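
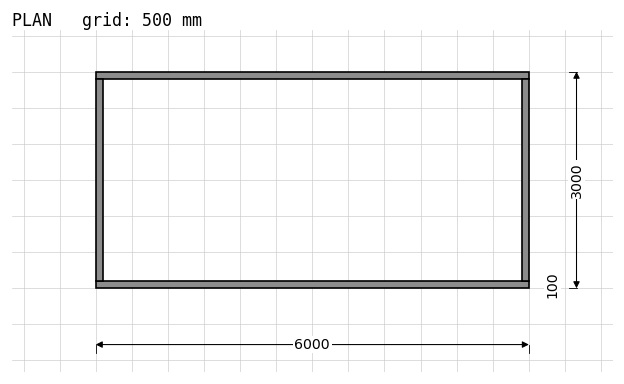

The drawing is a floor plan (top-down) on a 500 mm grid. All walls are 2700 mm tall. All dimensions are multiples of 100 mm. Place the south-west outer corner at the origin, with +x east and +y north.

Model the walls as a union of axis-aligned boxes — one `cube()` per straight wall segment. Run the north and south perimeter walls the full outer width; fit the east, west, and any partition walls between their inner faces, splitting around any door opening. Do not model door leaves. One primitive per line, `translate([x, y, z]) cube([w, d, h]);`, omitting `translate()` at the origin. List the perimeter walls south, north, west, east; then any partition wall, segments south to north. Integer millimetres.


cube([6000, 100, 2700]);
translate([0, 2900, 0]) cube([6000, 100, 2700]);
translate([0, 100, 0]) cube([100, 2800, 2700]);
translate([5900, 100, 0]) cube([100, 2800, 2700]);


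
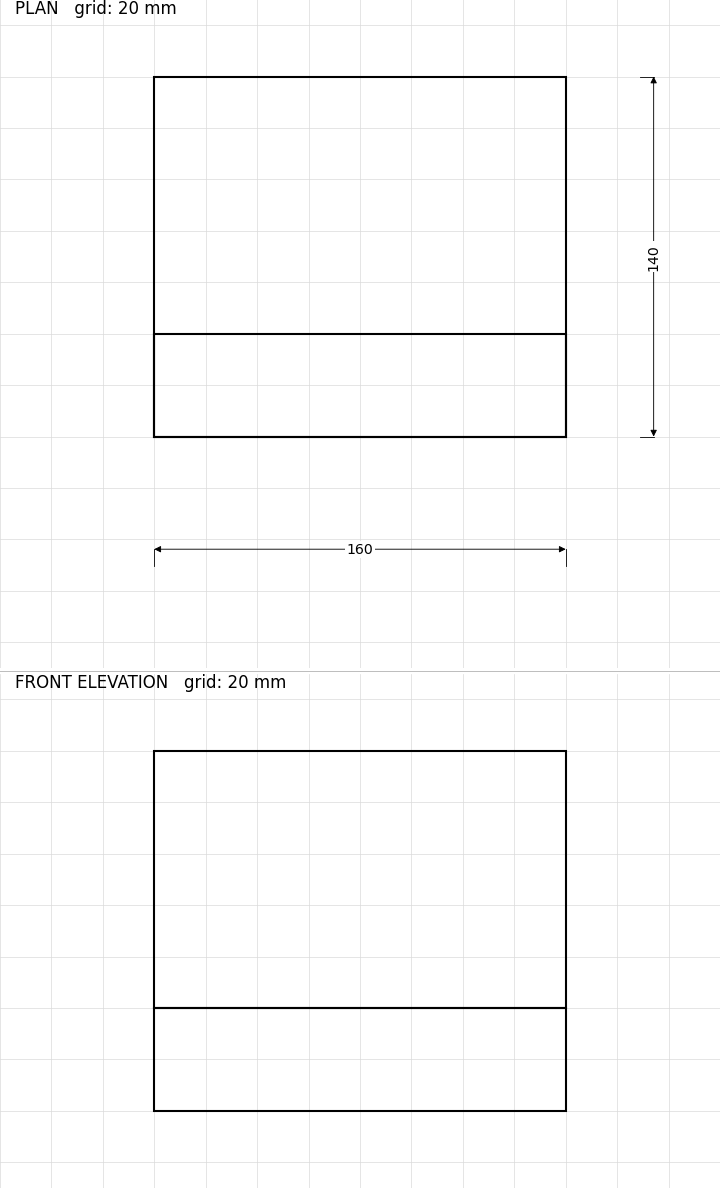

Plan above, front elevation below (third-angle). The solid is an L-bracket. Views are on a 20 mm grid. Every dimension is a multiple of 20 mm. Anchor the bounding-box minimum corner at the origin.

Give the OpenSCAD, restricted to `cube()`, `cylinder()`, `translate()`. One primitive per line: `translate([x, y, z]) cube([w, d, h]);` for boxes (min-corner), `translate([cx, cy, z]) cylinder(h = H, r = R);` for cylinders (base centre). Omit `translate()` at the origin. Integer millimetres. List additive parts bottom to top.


cube([160, 140, 40]);
translate([0, 0, 40]) cube([160, 40, 100]);


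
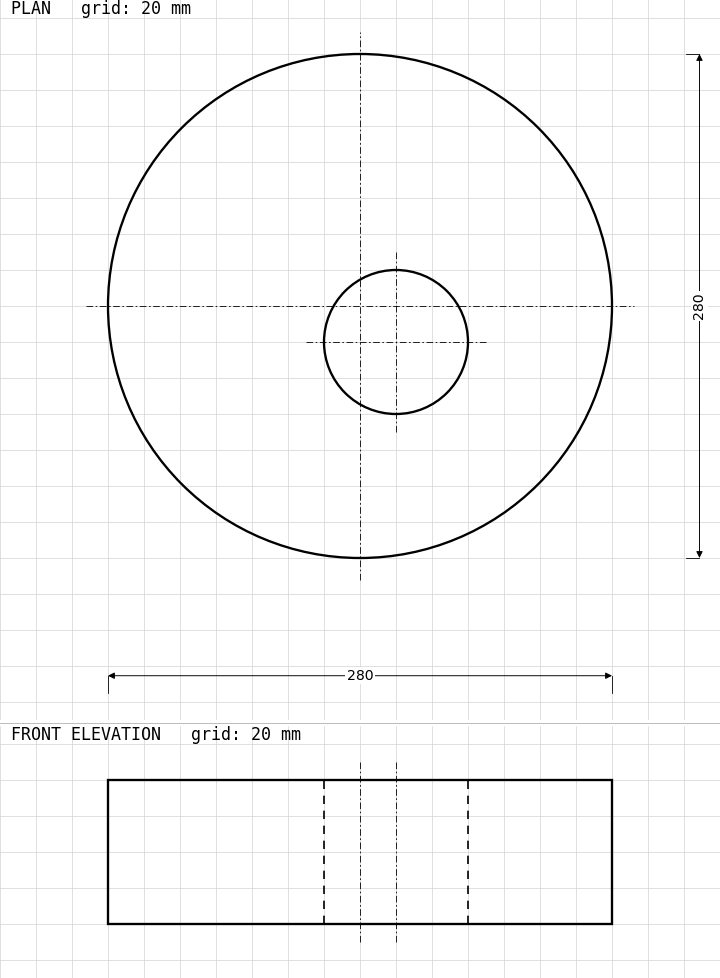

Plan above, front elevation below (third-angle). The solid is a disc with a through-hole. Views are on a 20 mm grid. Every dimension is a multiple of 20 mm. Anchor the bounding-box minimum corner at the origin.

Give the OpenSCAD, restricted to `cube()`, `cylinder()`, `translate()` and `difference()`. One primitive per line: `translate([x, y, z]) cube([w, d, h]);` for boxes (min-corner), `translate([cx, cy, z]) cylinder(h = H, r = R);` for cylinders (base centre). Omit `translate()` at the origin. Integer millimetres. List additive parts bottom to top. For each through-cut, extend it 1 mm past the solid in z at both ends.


difference() {
  translate([140, 140, 0]) cylinder(h = 80, r = 140);
  translate([160, 120, -1]) cylinder(h = 82, r = 40);
}


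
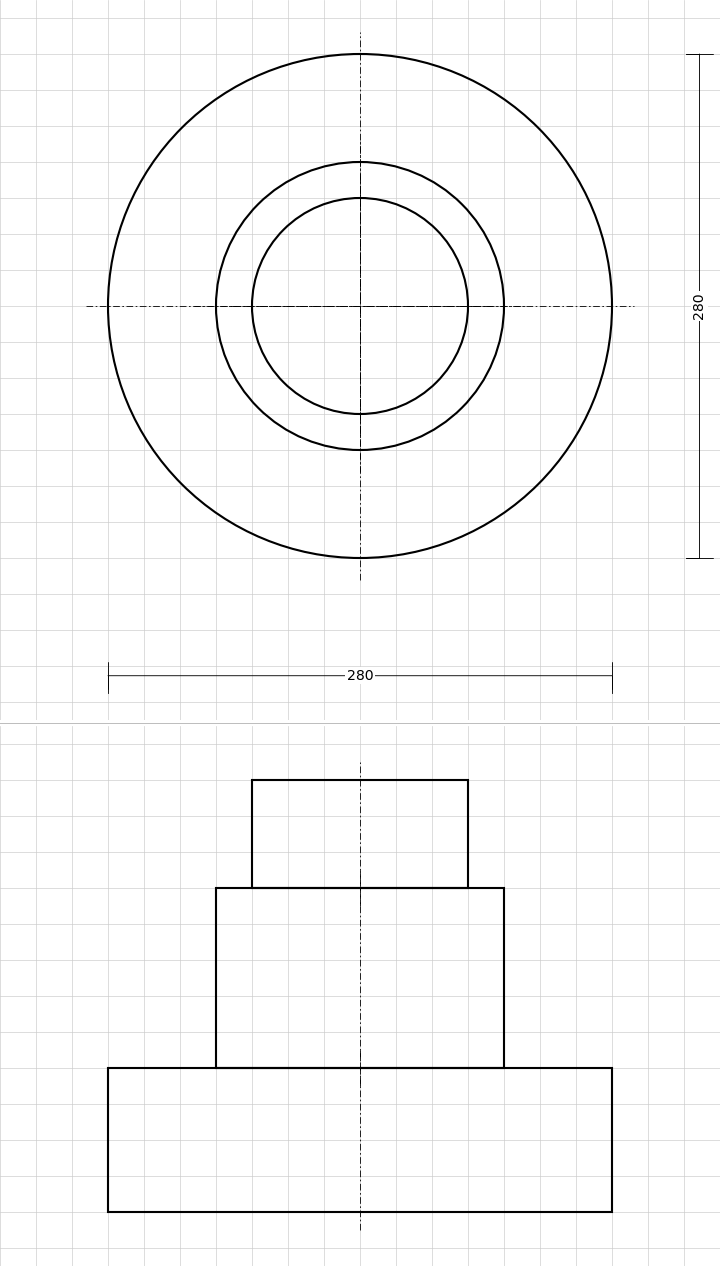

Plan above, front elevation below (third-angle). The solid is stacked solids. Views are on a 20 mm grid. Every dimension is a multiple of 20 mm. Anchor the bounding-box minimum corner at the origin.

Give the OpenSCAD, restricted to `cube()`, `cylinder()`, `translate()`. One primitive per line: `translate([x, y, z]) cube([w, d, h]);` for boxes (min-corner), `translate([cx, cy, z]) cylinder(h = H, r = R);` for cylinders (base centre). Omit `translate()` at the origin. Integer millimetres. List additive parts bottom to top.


translate([140, 140, 0]) cylinder(h = 80, r = 140);
translate([140, 140, 80]) cylinder(h = 100, r = 80);
translate([140, 140, 180]) cylinder(h = 60, r = 60);


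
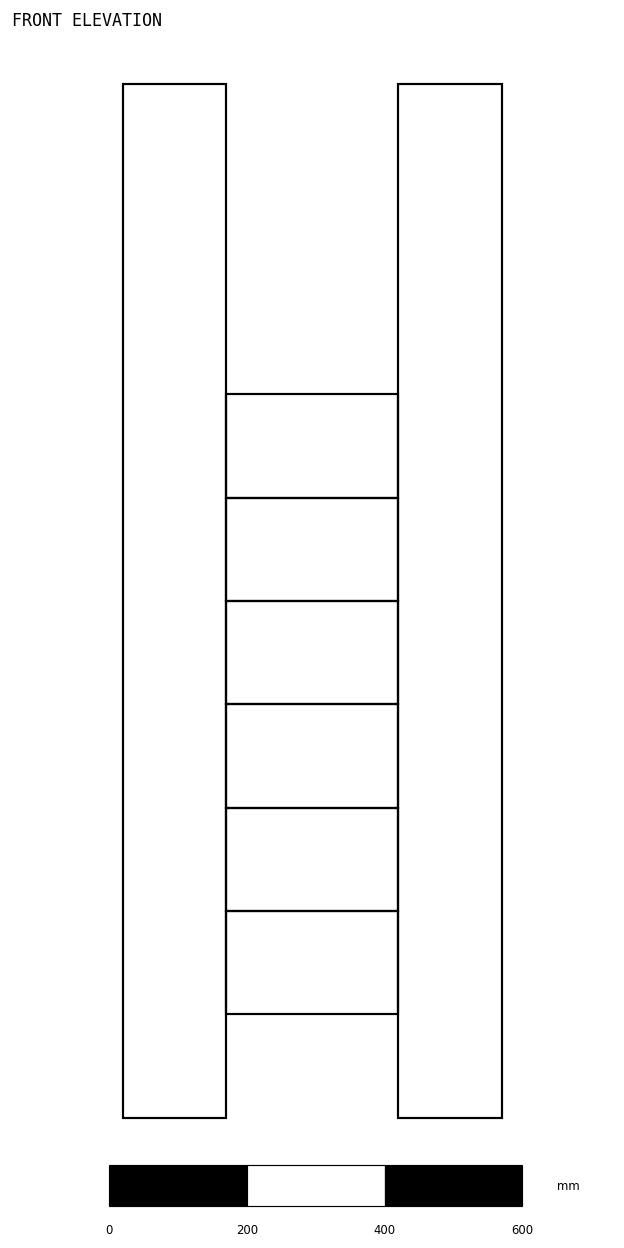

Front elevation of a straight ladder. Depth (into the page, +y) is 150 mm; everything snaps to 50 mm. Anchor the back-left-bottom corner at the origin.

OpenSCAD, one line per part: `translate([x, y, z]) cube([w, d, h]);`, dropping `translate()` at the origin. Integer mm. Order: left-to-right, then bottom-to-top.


cube([150, 150, 1500]);
translate([150, 0, 150]) cube([250, 150, 150]);
translate([150, 0, 300]) cube([250, 150, 150]);
translate([150, 0, 450]) cube([250, 150, 150]);
translate([150, 0, 600]) cube([250, 150, 150]);
translate([150, 0, 750]) cube([250, 150, 150]);
translate([150, 0, 900]) cube([250, 150, 150]);
translate([400, 0, 0]) cube([150, 150, 1500]);


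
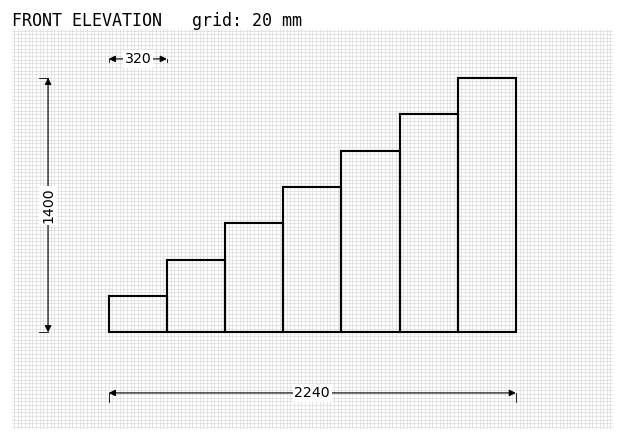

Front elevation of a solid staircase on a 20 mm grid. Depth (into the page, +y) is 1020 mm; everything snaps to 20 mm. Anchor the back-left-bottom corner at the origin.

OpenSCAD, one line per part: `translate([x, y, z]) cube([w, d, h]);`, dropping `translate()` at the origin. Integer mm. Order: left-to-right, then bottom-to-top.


cube([320, 1020, 200]);
translate([320, 0, 0]) cube([320, 1020, 400]);
translate([640, 0, 0]) cube([320, 1020, 600]);
translate([960, 0, 0]) cube([320, 1020, 800]);
translate([1280, 0, 0]) cube([320, 1020, 1000]);
translate([1600, 0, 0]) cube([320, 1020, 1200]);
translate([1920, 0, 0]) cube([320, 1020, 1400]);


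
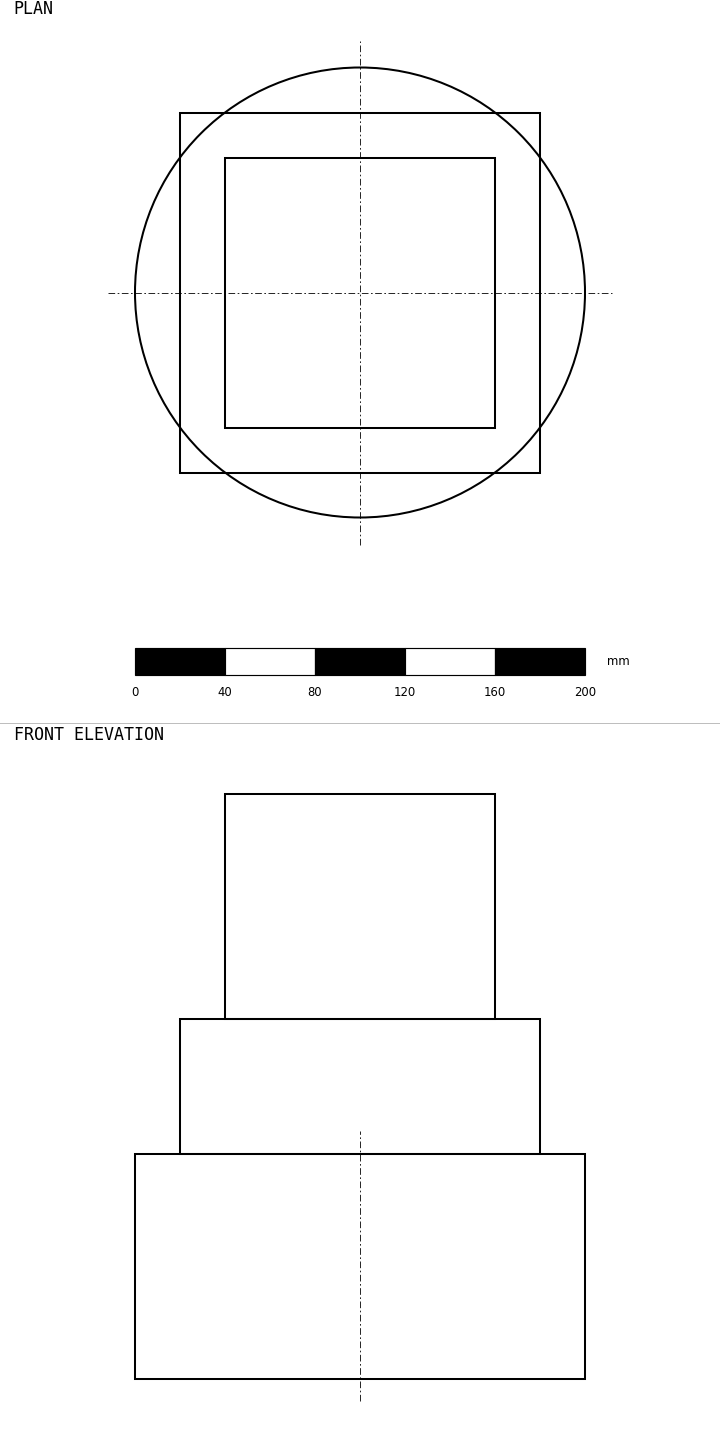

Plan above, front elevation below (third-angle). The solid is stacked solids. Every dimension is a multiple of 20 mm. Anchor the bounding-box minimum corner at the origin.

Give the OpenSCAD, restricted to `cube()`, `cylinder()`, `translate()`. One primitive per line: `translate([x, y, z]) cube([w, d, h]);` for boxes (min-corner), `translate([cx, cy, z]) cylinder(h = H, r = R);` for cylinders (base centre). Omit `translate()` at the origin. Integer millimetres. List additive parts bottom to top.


translate([100, 100, 0]) cylinder(h = 100, r = 100);
translate([20, 20, 100]) cube([160, 160, 60]);
translate([40, 40, 160]) cube([120, 120, 100]);


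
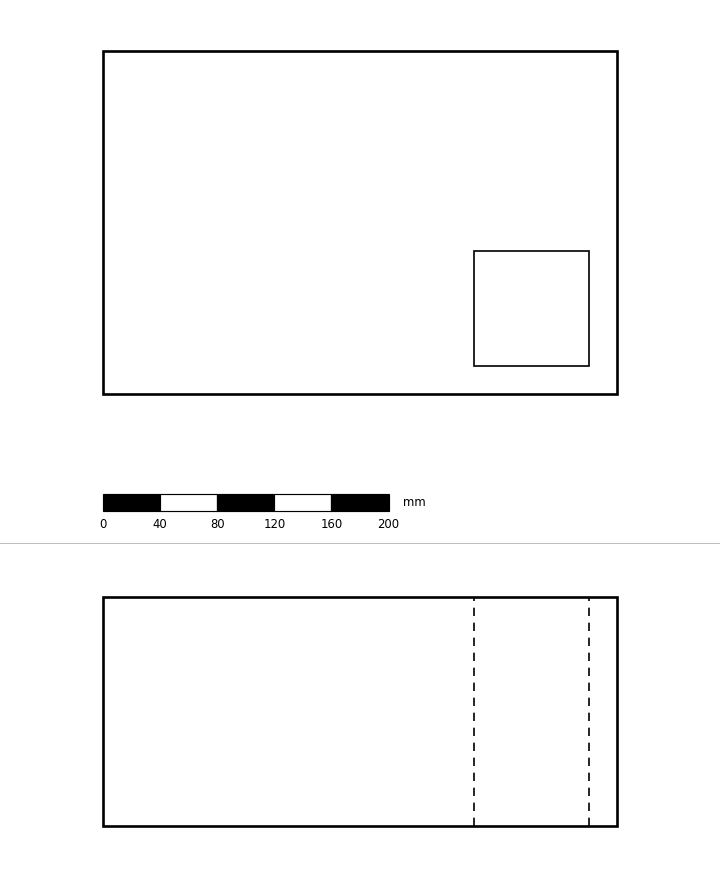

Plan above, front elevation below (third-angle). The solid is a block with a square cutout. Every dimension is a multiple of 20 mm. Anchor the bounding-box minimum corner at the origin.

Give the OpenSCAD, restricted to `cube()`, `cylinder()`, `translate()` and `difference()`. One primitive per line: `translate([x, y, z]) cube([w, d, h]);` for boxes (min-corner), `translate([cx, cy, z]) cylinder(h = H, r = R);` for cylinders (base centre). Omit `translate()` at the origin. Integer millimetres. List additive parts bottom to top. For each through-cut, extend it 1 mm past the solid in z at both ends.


difference() {
  cube([360, 240, 160]);
  translate([260, 20, -1]) cube([80, 80, 162]);
}


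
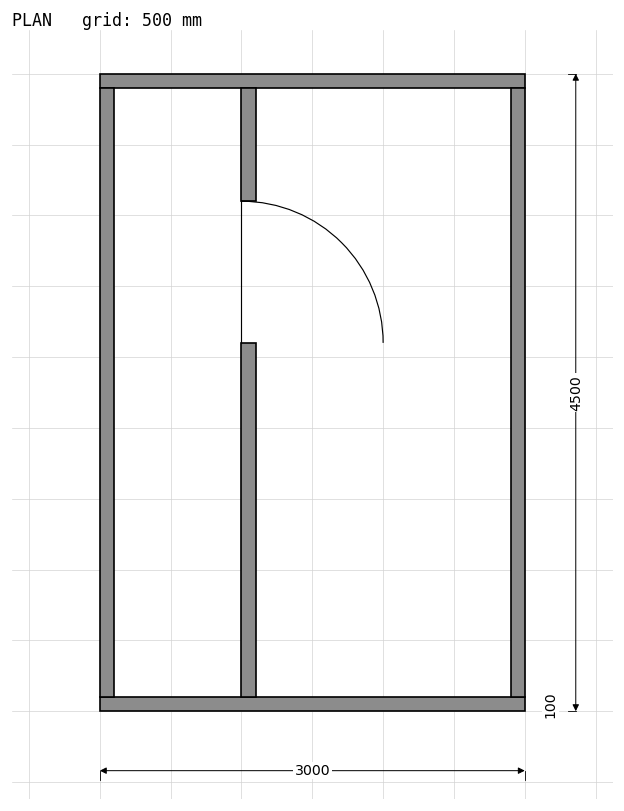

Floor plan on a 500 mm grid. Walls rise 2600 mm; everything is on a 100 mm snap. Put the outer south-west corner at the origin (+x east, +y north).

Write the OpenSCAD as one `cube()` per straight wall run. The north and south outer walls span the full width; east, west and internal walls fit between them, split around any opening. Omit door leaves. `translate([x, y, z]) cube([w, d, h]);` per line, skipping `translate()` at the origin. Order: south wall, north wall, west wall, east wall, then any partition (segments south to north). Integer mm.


cube([3000, 100, 2600]);
translate([0, 4400, 0]) cube([3000, 100, 2600]);
translate([0, 100, 0]) cube([100, 4300, 2600]);
translate([2900, 100, 0]) cube([100, 4300, 2600]);
translate([1000, 100, 0]) cube([100, 2500, 2600]);
translate([1000, 3600, 0]) cube([100, 800, 2600]);


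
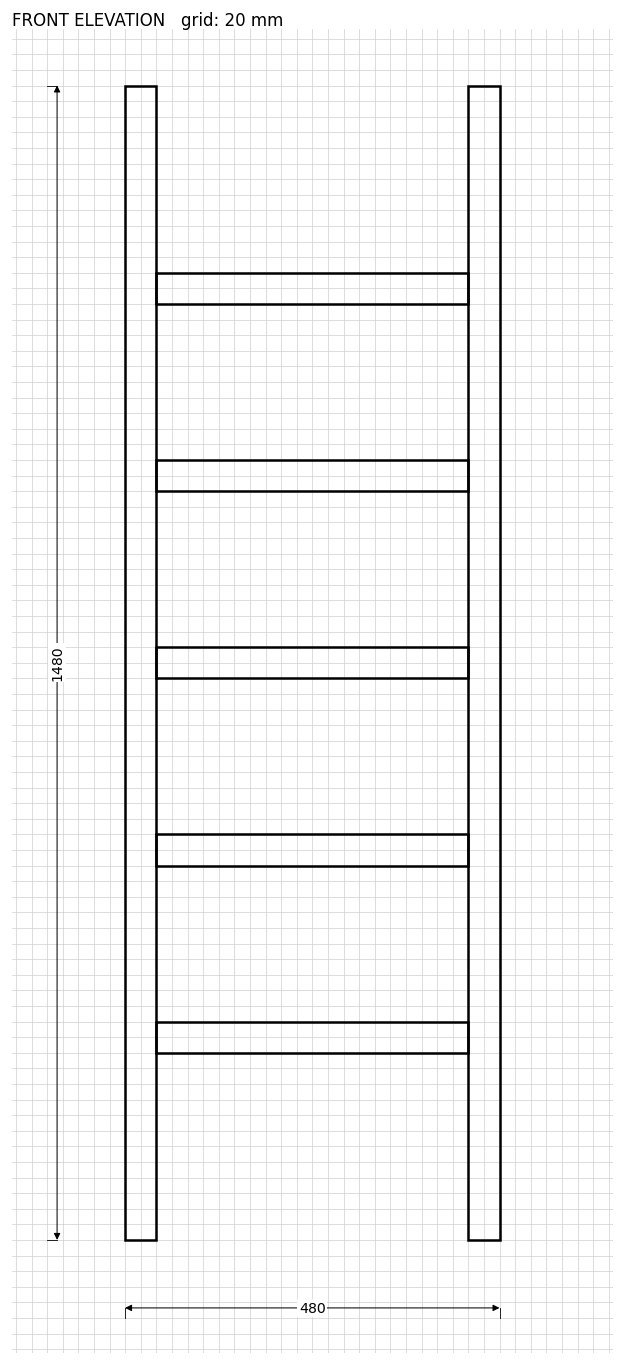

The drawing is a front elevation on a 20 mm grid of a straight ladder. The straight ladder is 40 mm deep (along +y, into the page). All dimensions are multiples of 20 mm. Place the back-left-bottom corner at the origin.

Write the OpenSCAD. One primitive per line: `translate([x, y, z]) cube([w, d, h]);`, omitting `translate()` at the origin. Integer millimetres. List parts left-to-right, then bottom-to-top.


cube([40, 40, 1480]);
translate([40, 0, 240]) cube([400, 40, 40]);
translate([40, 0, 480]) cube([400, 40, 40]);
translate([40, 0, 720]) cube([400, 40, 40]);
translate([40, 0, 960]) cube([400, 40, 40]);
translate([40, 0, 1200]) cube([400, 40, 40]);
translate([440, 0, 0]) cube([40, 40, 1480]);


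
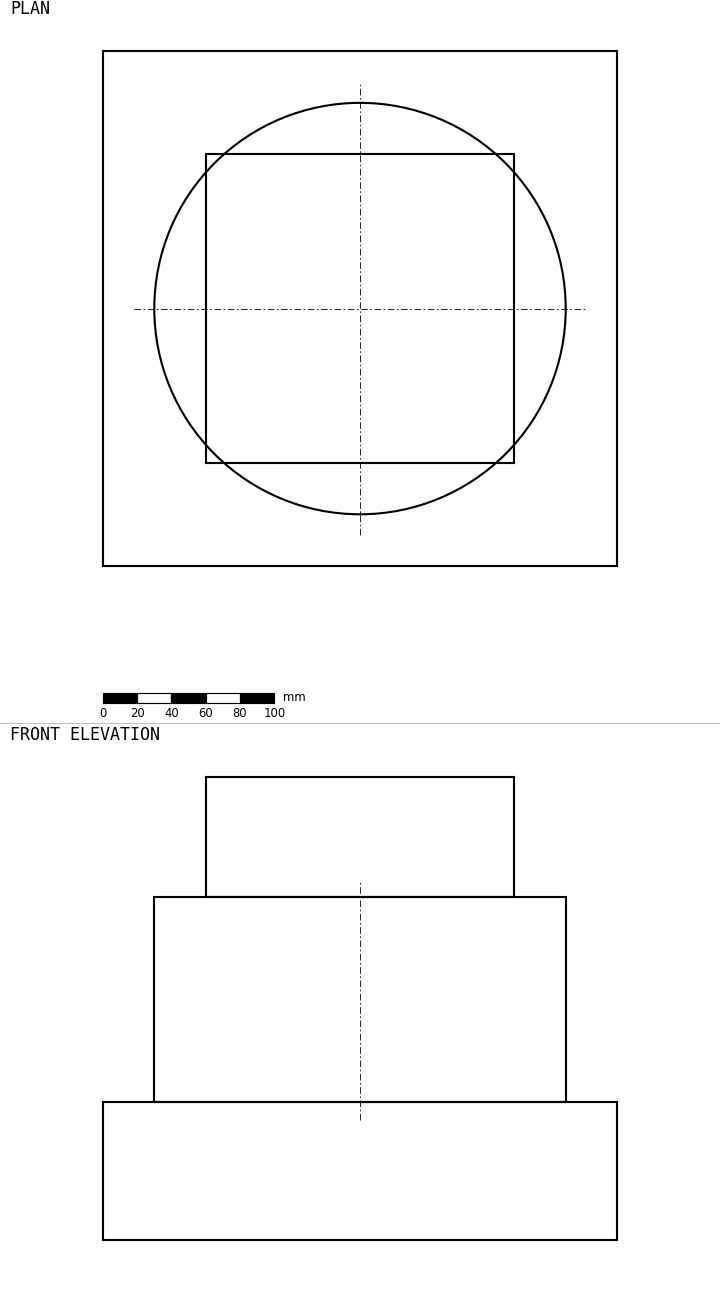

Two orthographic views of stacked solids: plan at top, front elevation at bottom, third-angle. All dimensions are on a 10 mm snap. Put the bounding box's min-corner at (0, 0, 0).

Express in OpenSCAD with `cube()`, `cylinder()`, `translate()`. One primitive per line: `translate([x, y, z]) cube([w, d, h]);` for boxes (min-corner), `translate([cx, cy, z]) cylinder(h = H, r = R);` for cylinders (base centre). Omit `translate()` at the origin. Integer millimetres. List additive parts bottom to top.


cube([300, 300, 80]);
translate([150, 150, 80]) cylinder(h = 120, r = 120);
translate([60, 60, 200]) cube([180, 180, 70]);


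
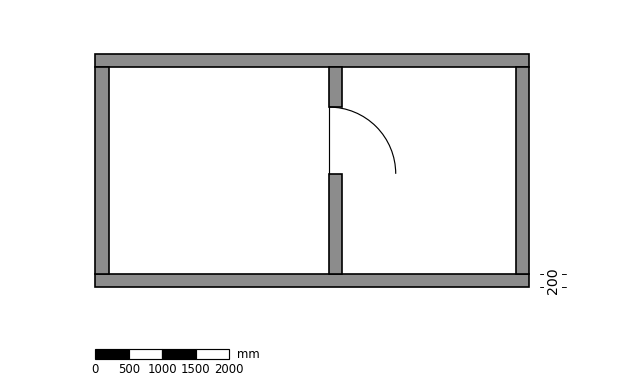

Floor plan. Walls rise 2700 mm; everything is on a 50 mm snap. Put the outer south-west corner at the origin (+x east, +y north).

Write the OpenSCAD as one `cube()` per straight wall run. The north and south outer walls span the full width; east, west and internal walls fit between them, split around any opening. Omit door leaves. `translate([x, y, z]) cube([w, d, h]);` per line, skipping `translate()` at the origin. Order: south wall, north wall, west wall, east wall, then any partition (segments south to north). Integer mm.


cube([6500, 200, 2700]);
translate([0, 3300, 0]) cube([6500, 200, 2700]);
translate([0, 200, 0]) cube([200, 3100, 2700]);
translate([6300, 200, 0]) cube([200, 3100, 2700]);
translate([3500, 200, 0]) cube([200, 1500, 2700]);
translate([3500, 2700, 0]) cube([200, 600, 2700]);


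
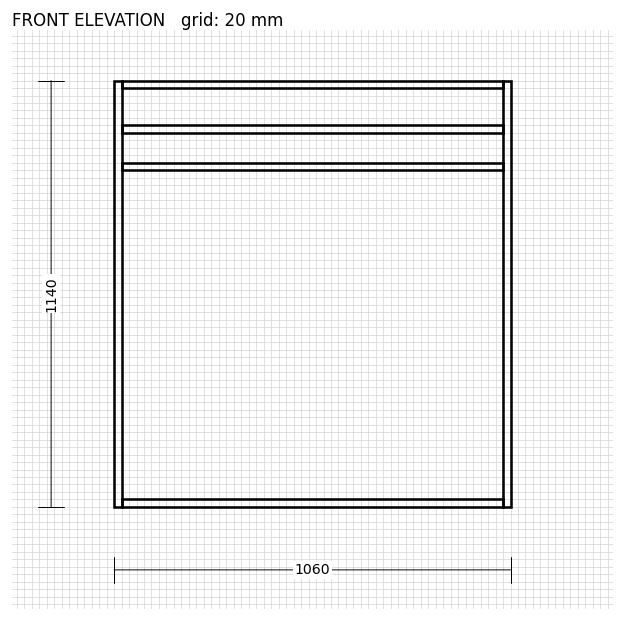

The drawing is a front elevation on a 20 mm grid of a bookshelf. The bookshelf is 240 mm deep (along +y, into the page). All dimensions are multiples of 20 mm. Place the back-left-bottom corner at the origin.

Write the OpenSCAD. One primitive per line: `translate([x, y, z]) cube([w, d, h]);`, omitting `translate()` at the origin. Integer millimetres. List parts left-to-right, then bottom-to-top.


cube([20, 240, 1140]);
translate([20, 0, 0]) cube([1020, 240, 20]);
translate([20, 0, 900]) cube([1020, 240, 20]);
translate([20, 0, 1000]) cube([1020, 240, 20]);
translate([20, 0, 1120]) cube([1020, 240, 20]);
translate([1040, 0, 0]) cube([20, 240, 1140]);


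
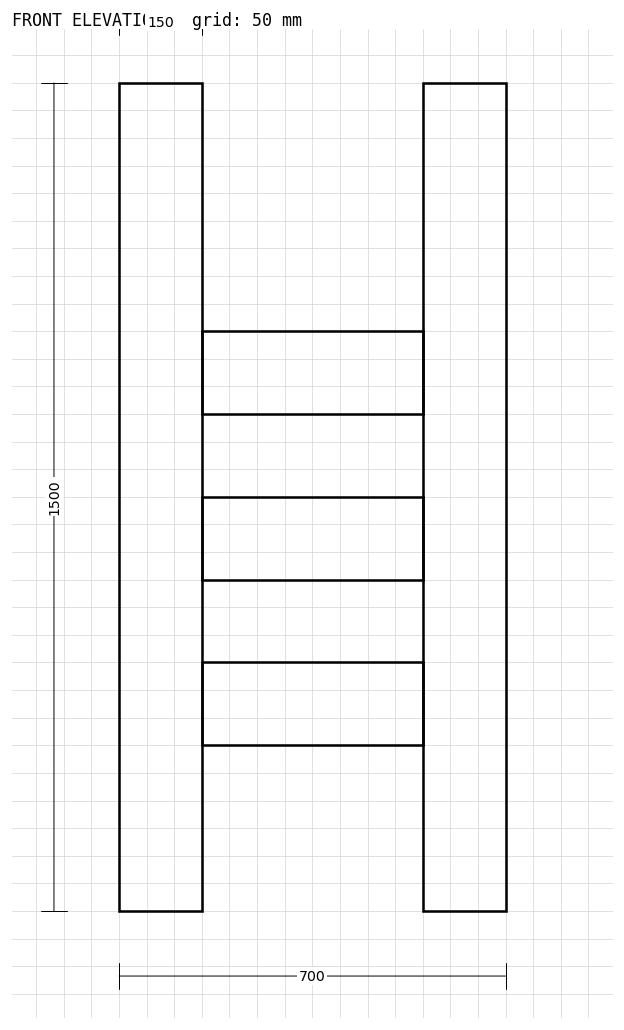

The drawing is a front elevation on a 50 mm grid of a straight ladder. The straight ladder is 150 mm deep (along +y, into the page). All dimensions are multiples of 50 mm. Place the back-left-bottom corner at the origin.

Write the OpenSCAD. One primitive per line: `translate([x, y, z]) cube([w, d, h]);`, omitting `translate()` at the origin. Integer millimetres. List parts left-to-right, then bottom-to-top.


cube([150, 150, 1500]);
translate([150, 0, 300]) cube([400, 150, 150]);
translate([150, 0, 600]) cube([400, 150, 150]);
translate([150, 0, 900]) cube([400, 150, 150]);
translate([550, 0, 0]) cube([150, 150, 1500]);


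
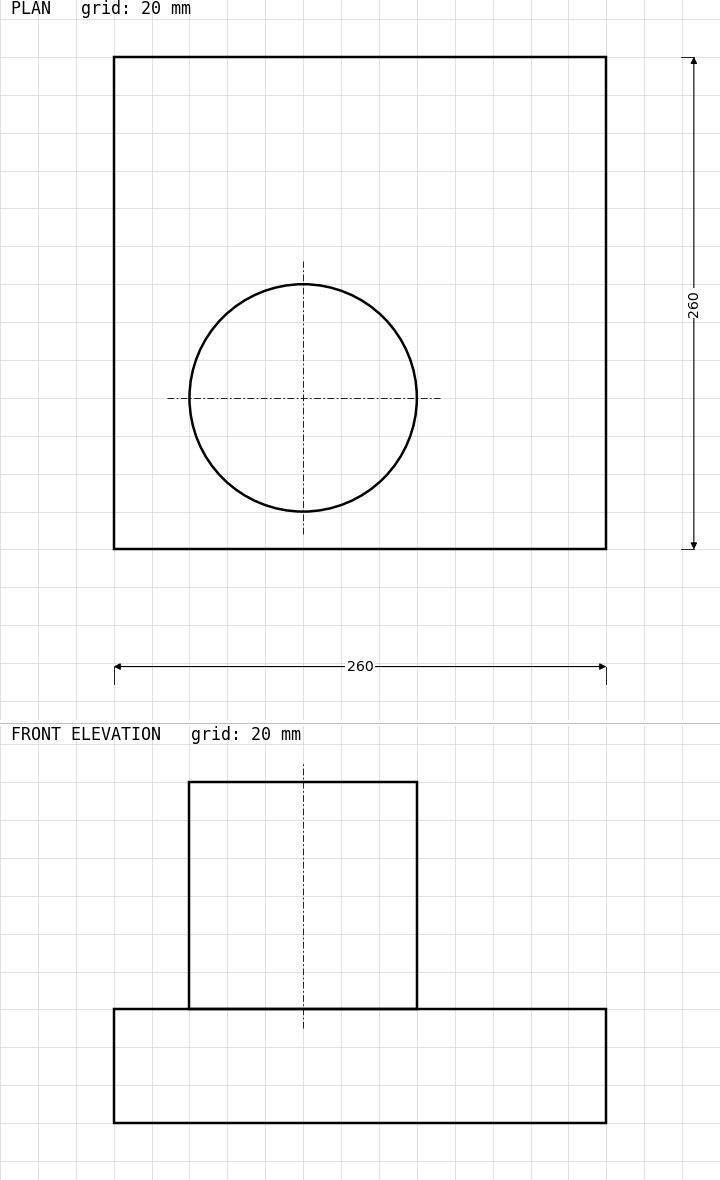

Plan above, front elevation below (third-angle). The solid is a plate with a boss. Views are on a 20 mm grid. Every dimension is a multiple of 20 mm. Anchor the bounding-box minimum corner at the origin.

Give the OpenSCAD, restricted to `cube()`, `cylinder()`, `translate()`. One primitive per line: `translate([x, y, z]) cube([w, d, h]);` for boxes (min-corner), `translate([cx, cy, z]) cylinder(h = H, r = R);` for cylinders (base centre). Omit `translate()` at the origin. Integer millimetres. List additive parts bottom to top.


cube([260, 260, 60]);
translate([100, 80, 60]) cylinder(h = 120, r = 60);


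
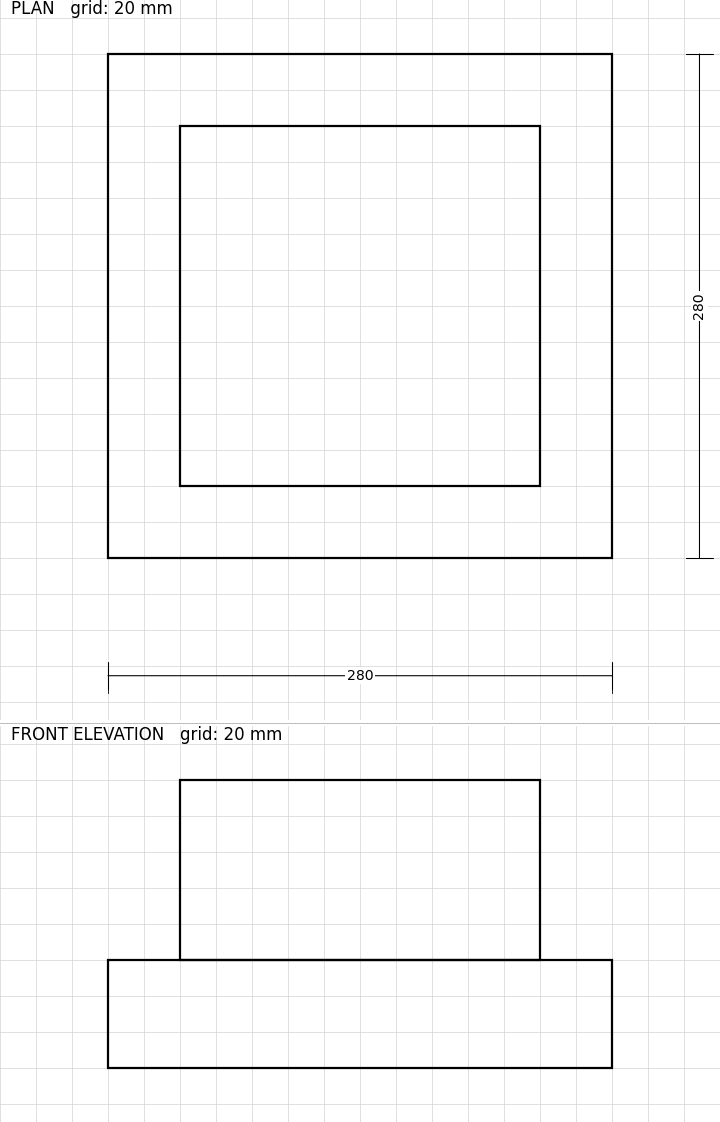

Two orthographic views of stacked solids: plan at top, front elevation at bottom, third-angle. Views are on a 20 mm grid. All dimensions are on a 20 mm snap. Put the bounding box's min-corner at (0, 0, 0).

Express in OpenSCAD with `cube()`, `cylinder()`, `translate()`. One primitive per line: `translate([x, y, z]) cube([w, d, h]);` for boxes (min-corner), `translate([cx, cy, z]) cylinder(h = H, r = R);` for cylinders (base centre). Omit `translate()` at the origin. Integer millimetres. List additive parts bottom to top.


cube([280, 280, 60]);
translate([40, 40, 60]) cube([200, 200, 100]);


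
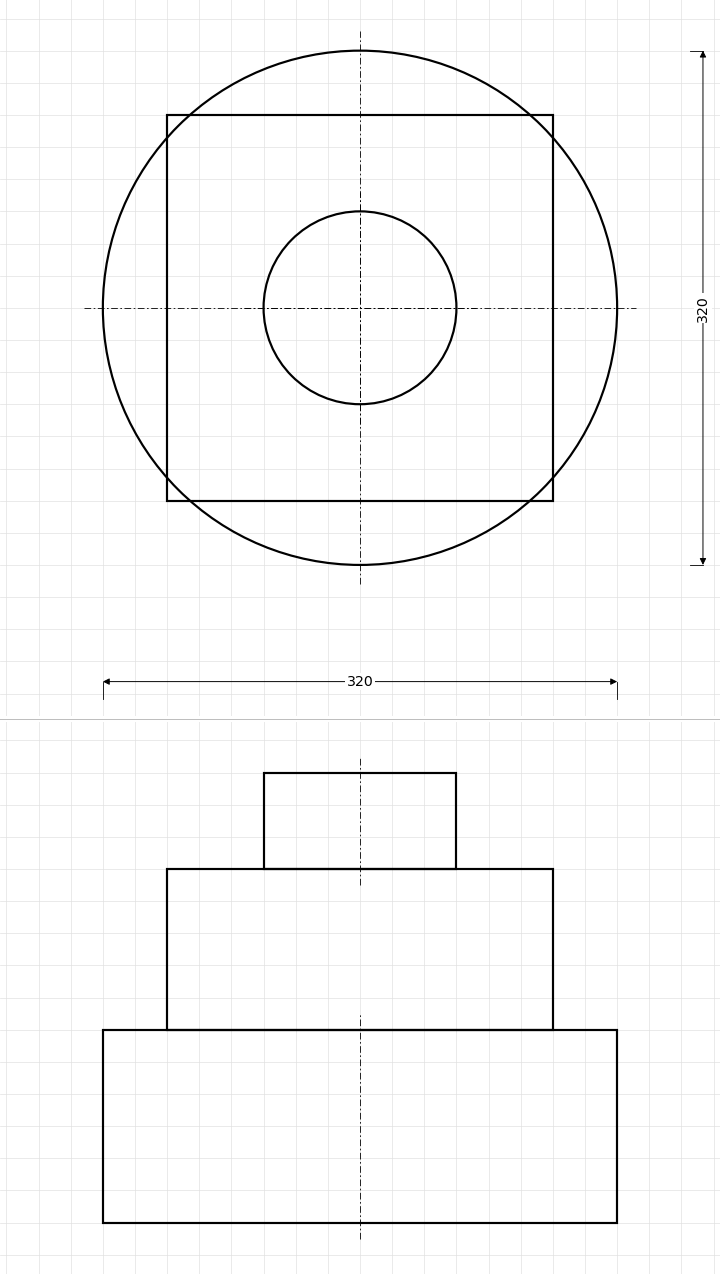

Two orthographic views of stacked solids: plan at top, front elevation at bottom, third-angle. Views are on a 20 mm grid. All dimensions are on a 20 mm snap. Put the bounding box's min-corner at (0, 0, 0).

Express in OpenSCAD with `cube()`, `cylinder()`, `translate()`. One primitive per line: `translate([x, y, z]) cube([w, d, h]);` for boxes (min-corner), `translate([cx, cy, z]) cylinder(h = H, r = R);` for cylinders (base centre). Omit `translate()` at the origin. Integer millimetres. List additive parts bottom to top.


translate([160, 160, 0]) cylinder(h = 120, r = 160);
translate([40, 40, 120]) cube([240, 240, 100]);
translate([160, 160, 220]) cylinder(h = 60, r = 60);


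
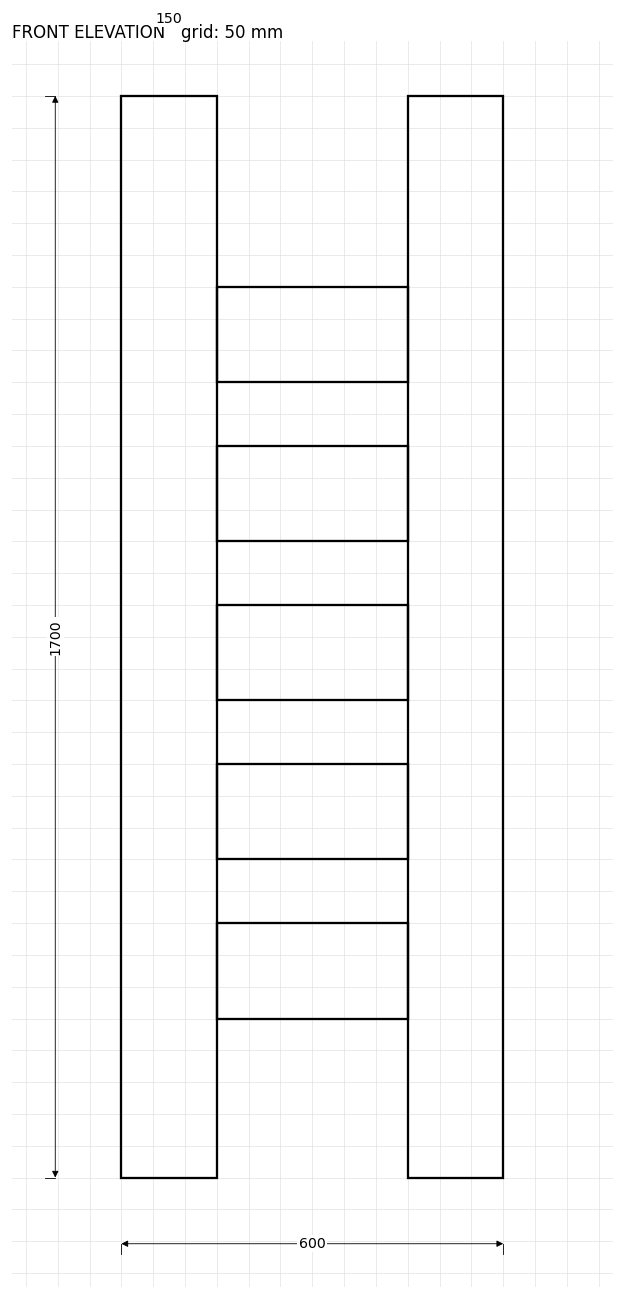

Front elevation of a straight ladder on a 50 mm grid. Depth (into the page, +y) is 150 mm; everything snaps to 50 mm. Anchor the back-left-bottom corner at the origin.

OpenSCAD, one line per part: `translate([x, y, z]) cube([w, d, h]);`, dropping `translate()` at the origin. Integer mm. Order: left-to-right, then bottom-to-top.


cube([150, 150, 1700]);
translate([150, 0, 250]) cube([300, 150, 150]);
translate([150, 0, 500]) cube([300, 150, 150]);
translate([150, 0, 750]) cube([300, 150, 150]);
translate([150, 0, 1000]) cube([300, 150, 150]);
translate([150, 0, 1250]) cube([300, 150, 150]);
translate([450, 0, 0]) cube([150, 150, 1700]);


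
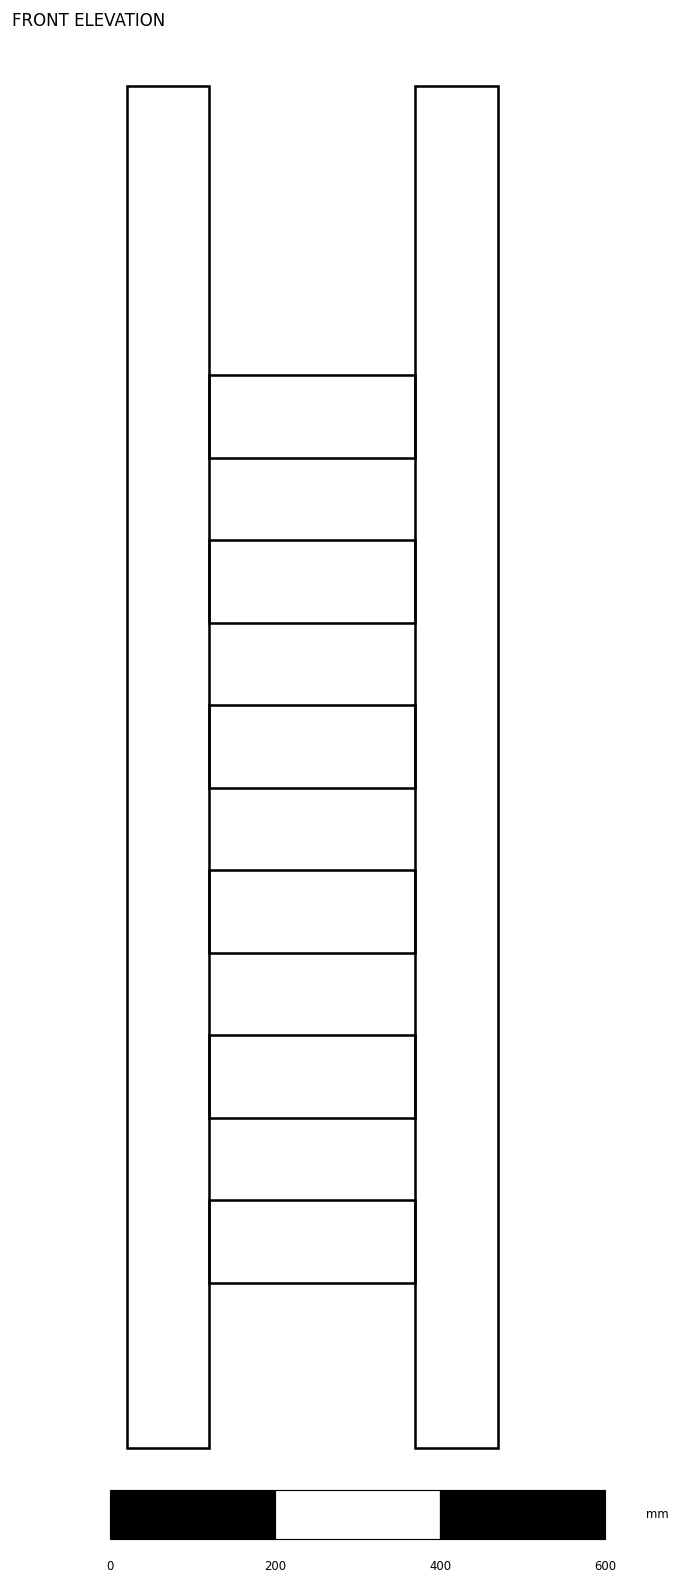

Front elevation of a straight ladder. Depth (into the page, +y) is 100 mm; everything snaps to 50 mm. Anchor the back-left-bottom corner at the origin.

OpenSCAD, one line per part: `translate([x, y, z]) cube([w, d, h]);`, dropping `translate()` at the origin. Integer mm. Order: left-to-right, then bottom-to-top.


cube([100, 100, 1650]);
translate([100, 0, 200]) cube([250, 100, 100]);
translate([100, 0, 400]) cube([250, 100, 100]);
translate([100, 0, 600]) cube([250, 100, 100]);
translate([100, 0, 800]) cube([250, 100, 100]);
translate([100, 0, 1000]) cube([250, 100, 100]);
translate([100, 0, 1200]) cube([250, 100, 100]);
translate([350, 0, 0]) cube([100, 100, 1650]);


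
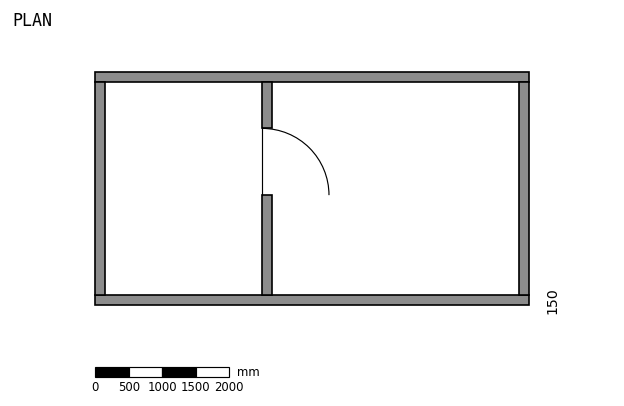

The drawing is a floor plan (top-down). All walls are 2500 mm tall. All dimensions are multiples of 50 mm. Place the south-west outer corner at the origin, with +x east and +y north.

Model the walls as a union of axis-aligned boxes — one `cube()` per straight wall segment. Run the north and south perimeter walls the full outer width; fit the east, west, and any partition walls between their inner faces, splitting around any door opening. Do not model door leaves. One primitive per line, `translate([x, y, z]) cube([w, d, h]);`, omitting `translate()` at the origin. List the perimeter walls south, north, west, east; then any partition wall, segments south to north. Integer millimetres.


cube([6500, 150, 2500]);
translate([0, 3350, 0]) cube([6500, 150, 2500]);
translate([0, 150, 0]) cube([150, 3200, 2500]);
translate([6350, 150, 0]) cube([150, 3200, 2500]);
translate([2500, 150, 0]) cube([150, 1500, 2500]);
translate([2500, 2650, 0]) cube([150, 700, 2500]);


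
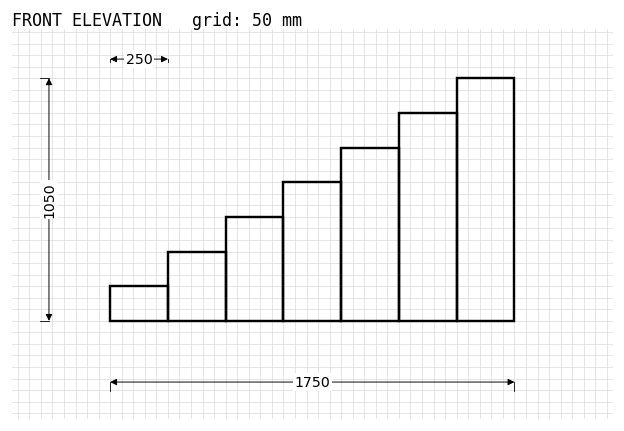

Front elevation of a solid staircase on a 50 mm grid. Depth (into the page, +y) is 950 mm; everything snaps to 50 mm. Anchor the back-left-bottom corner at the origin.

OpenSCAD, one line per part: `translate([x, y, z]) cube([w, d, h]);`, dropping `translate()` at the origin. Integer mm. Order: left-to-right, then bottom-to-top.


cube([250, 950, 150]);
translate([250, 0, 0]) cube([250, 950, 300]);
translate([500, 0, 0]) cube([250, 950, 450]);
translate([750, 0, 0]) cube([250, 950, 600]);
translate([1000, 0, 0]) cube([250, 950, 750]);
translate([1250, 0, 0]) cube([250, 950, 900]);
translate([1500, 0, 0]) cube([250, 950, 1050]);


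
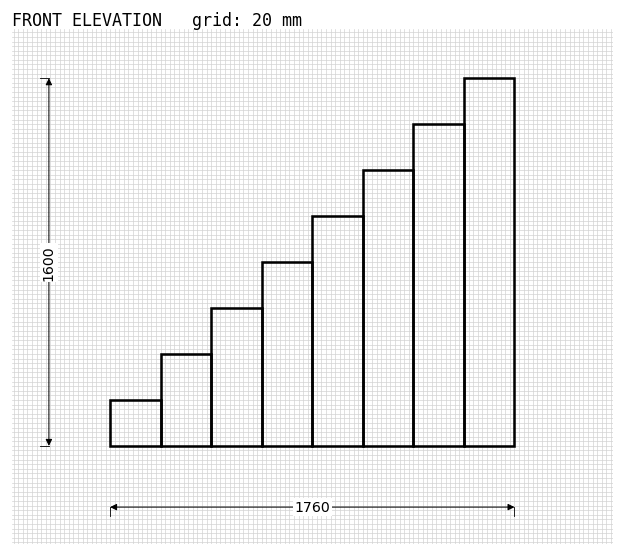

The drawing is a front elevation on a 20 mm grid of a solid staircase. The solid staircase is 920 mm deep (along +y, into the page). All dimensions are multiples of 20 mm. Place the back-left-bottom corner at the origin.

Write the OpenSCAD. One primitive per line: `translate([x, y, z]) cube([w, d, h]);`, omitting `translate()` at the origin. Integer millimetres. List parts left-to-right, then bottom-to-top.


cube([220, 920, 200]);
translate([220, 0, 0]) cube([220, 920, 400]);
translate([440, 0, 0]) cube([220, 920, 600]);
translate([660, 0, 0]) cube([220, 920, 800]);
translate([880, 0, 0]) cube([220, 920, 1000]);
translate([1100, 0, 0]) cube([220, 920, 1200]);
translate([1320, 0, 0]) cube([220, 920, 1400]);
translate([1540, 0, 0]) cube([220, 920, 1600]);


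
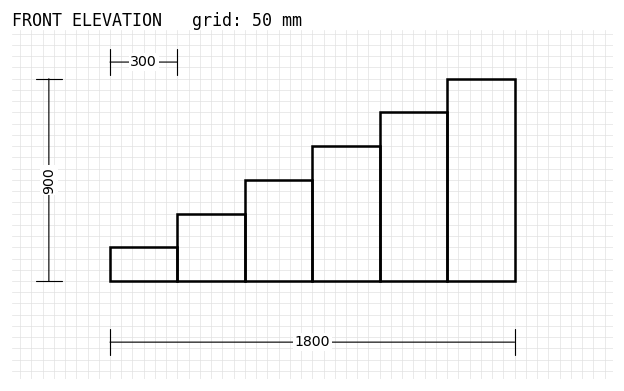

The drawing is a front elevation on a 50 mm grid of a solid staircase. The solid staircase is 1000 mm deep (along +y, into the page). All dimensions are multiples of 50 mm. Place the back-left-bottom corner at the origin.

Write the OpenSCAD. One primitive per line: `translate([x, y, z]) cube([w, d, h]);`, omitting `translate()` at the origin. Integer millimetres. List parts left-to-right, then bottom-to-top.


cube([300, 1000, 150]);
translate([300, 0, 0]) cube([300, 1000, 300]);
translate([600, 0, 0]) cube([300, 1000, 450]);
translate([900, 0, 0]) cube([300, 1000, 600]);
translate([1200, 0, 0]) cube([300, 1000, 750]);
translate([1500, 0, 0]) cube([300, 1000, 900]);


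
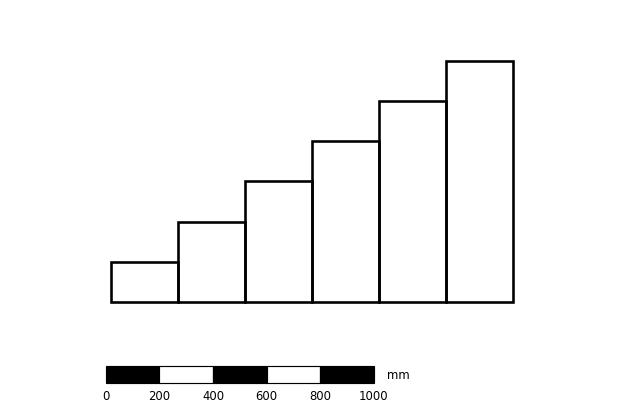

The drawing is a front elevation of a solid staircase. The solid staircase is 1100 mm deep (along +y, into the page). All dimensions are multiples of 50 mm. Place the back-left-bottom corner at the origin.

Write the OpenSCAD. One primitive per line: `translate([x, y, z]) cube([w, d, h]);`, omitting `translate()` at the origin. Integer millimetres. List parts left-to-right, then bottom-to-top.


cube([250, 1100, 150]);
translate([250, 0, 0]) cube([250, 1100, 300]);
translate([500, 0, 0]) cube([250, 1100, 450]);
translate([750, 0, 0]) cube([250, 1100, 600]);
translate([1000, 0, 0]) cube([250, 1100, 750]);
translate([1250, 0, 0]) cube([250, 1100, 900]);


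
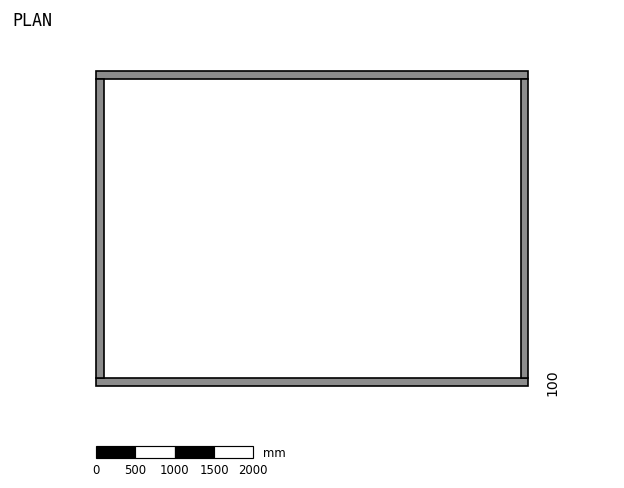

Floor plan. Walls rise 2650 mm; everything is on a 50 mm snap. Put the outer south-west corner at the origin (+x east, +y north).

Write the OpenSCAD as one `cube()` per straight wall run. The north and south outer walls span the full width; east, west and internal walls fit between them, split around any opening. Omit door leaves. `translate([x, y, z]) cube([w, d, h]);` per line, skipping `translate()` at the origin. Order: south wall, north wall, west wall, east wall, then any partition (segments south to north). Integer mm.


cube([5500, 100, 2650]);
translate([0, 3900, 0]) cube([5500, 100, 2650]);
translate([0, 100, 0]) cube([100, 3800, 2650]);
translate([5400, 100, 0]) cube([100, 3800, 2650]);


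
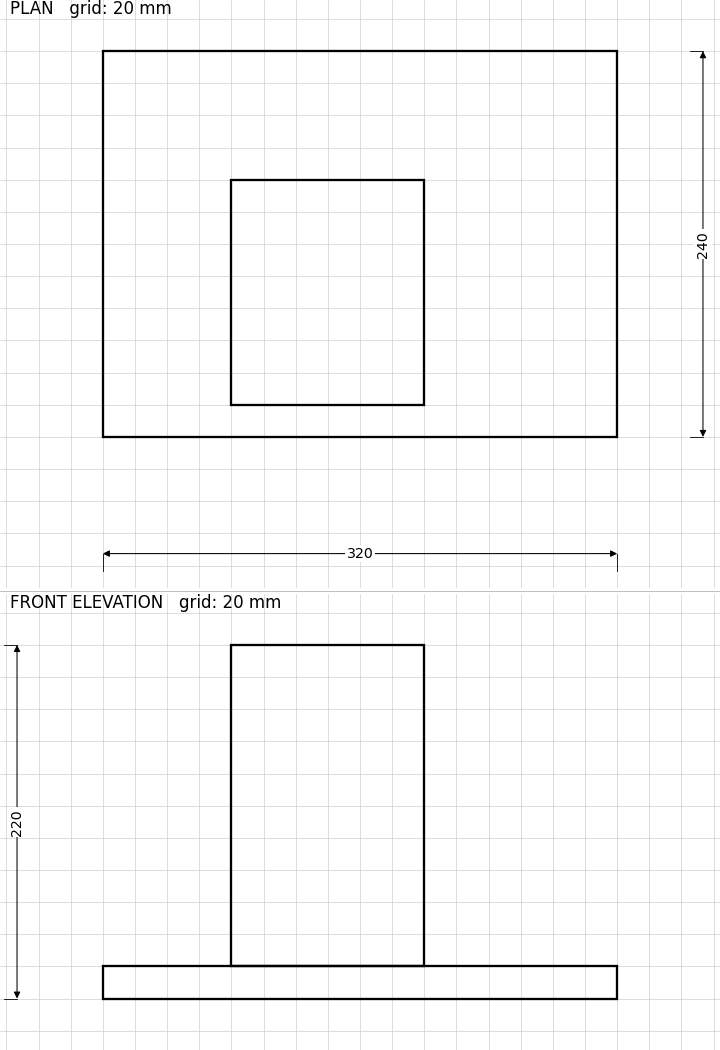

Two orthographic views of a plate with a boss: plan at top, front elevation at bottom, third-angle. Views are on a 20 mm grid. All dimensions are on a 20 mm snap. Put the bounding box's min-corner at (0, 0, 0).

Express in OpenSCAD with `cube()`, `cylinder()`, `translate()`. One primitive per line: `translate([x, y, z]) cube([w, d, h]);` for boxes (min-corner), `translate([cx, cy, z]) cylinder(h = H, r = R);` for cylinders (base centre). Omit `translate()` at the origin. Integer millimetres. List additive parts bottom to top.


cube([320, 240, 20]);
translate([80, 20, 20]) cube([120, 140, 200]);


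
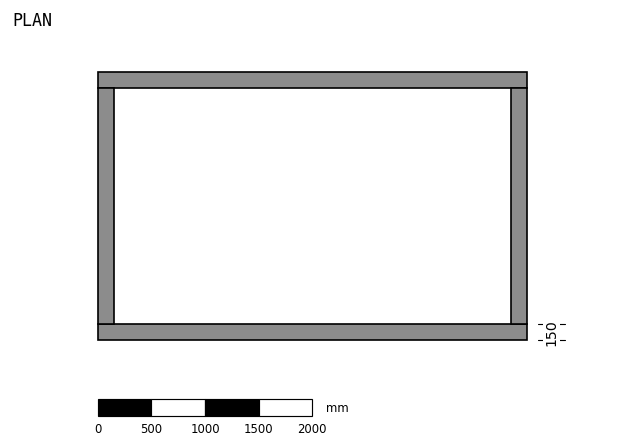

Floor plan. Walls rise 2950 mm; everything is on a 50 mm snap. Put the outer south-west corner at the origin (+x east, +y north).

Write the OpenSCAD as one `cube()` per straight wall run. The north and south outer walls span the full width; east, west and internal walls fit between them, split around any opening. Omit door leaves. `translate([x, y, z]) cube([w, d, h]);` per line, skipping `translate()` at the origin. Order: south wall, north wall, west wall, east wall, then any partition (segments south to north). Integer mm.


cube([4000, 150, 2950]);
translate([0, 2350, 0]) cube([4000, 150, 2950]);
translate([0, 150, 0]) cube([150, 2200, 2950]);
translate([3850, 150, 0]) cube([150, 2200, 2950]);


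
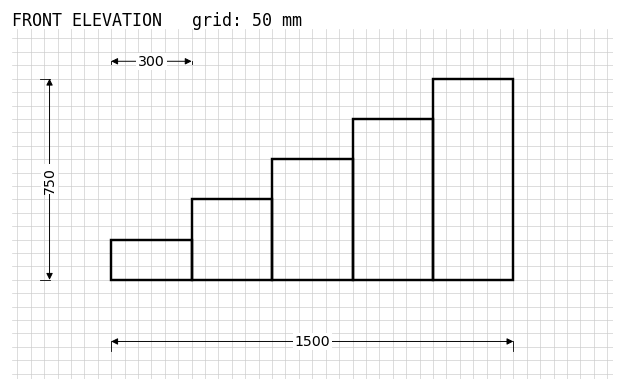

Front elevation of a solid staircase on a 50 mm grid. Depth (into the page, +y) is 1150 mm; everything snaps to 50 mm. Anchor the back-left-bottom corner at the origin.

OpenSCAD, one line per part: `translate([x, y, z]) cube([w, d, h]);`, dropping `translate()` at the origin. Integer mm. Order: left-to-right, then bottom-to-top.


cube([300, 1150, 150]);
translate([300, 0, 0]) cube([300, 1150, 300]);
translate([600, 0, 0]) cube([300, 1150, 450]);
translate([900, 0, 0]) cube([300, 1150, 600]);
translate([1200, 0, 0]) cube([300, 1150, 750]);


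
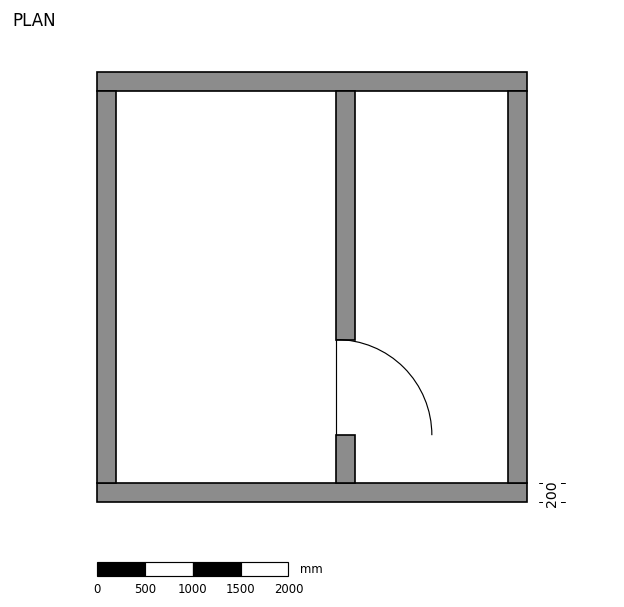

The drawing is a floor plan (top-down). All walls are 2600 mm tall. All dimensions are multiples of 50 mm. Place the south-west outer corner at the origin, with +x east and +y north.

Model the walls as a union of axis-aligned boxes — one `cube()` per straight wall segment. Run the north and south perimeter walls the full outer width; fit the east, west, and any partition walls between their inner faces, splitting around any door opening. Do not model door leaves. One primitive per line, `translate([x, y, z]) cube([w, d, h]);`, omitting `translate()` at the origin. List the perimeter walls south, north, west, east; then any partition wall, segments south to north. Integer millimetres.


cube([4500, 200, 2600]);
translate([0, 4300, 0]) cube([4500, 200, 2600]);
translate([0, 200, 0]) cube([200, 4100, 2600]);
translate([4300, 200, 0]) cube([200, 4100, 2600]);
translate([2500, 200, 0]) cube([200, 500, 2600]);
translate([2500, 1700, 0]) cube([200, 2600, 2600]);


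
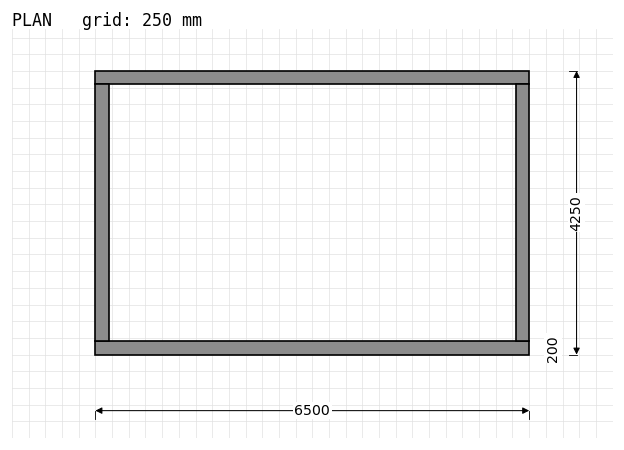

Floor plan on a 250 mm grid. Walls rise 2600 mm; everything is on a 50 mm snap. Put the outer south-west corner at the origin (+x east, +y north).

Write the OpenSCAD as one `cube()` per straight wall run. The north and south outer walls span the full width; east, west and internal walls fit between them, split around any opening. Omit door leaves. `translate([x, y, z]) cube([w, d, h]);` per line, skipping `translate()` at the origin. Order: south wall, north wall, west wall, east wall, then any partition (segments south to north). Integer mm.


cube([6500, 200, 2600]);
translate([0, 4050, 0]) cube([6500, 200, 2600]);
translate([0, 200, 0]) cube([200, 3850, 2600]);
translate([6300, 200, 0]) cube([200, 3850, 2600]);


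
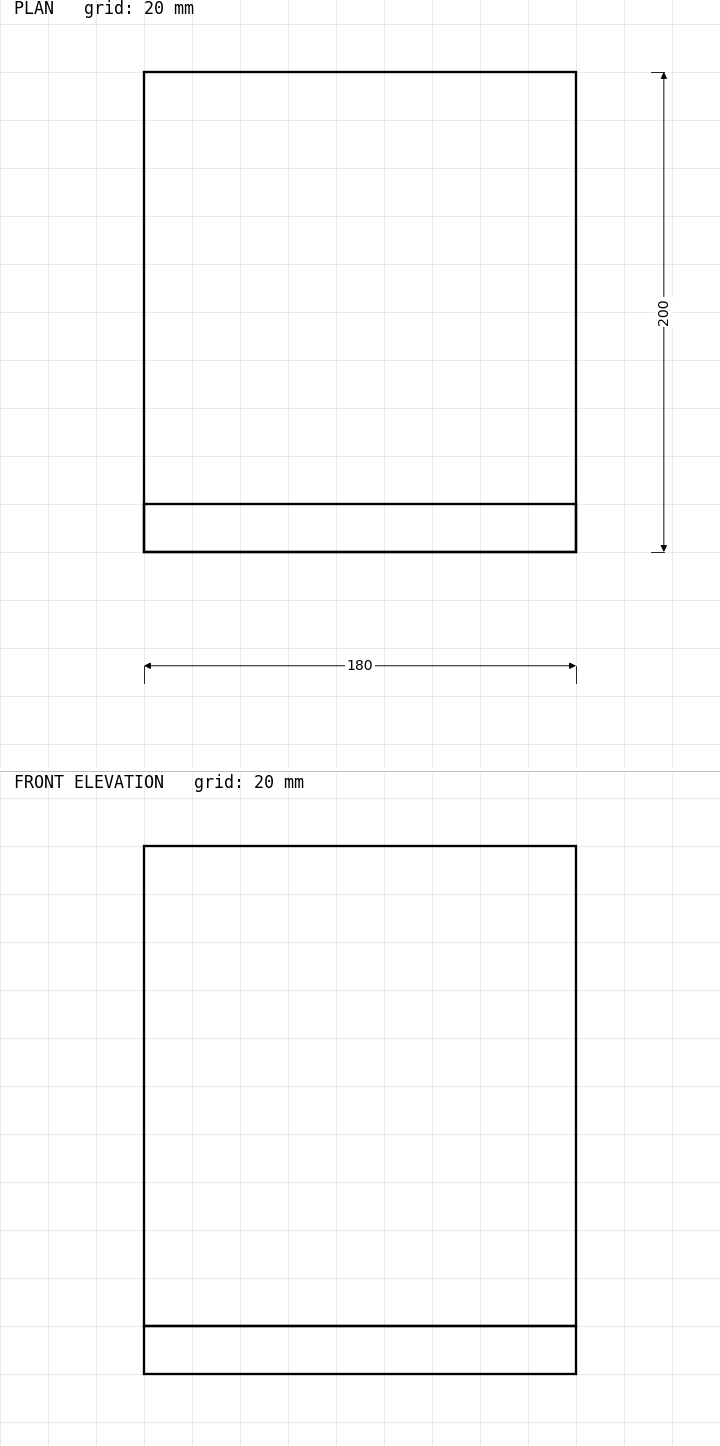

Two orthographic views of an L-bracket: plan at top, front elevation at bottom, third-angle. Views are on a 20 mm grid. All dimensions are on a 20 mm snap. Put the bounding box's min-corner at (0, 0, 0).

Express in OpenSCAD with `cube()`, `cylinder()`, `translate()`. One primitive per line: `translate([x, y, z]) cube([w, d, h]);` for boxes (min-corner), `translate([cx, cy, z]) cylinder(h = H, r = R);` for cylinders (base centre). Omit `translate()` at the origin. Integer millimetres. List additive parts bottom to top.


cube([180, 200, 20]);
translate([0, 0, 20]) cube([180, 20, 200]);


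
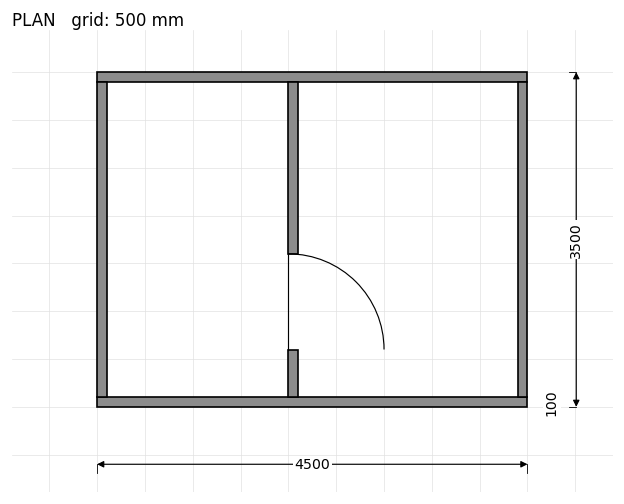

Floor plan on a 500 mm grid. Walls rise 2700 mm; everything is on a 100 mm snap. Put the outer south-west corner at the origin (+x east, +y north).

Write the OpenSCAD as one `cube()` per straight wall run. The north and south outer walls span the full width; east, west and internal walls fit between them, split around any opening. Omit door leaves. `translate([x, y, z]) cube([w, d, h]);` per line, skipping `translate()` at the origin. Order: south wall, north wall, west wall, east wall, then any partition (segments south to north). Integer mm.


cube([4500, 100, 2700]);
translate([0, 3400, 0]) cube([4500, 100, 2700]);
translate([0, 100, 0]) cube([100, 3300, 2700]);
translate([4400, 100, 0]) cube([100, 3300, 2700]);
translate([2000, 100, 0]) cube([100, 500, 2700]);
translate([2000, 1600, 0]) cube([100, 1800, 2700]);


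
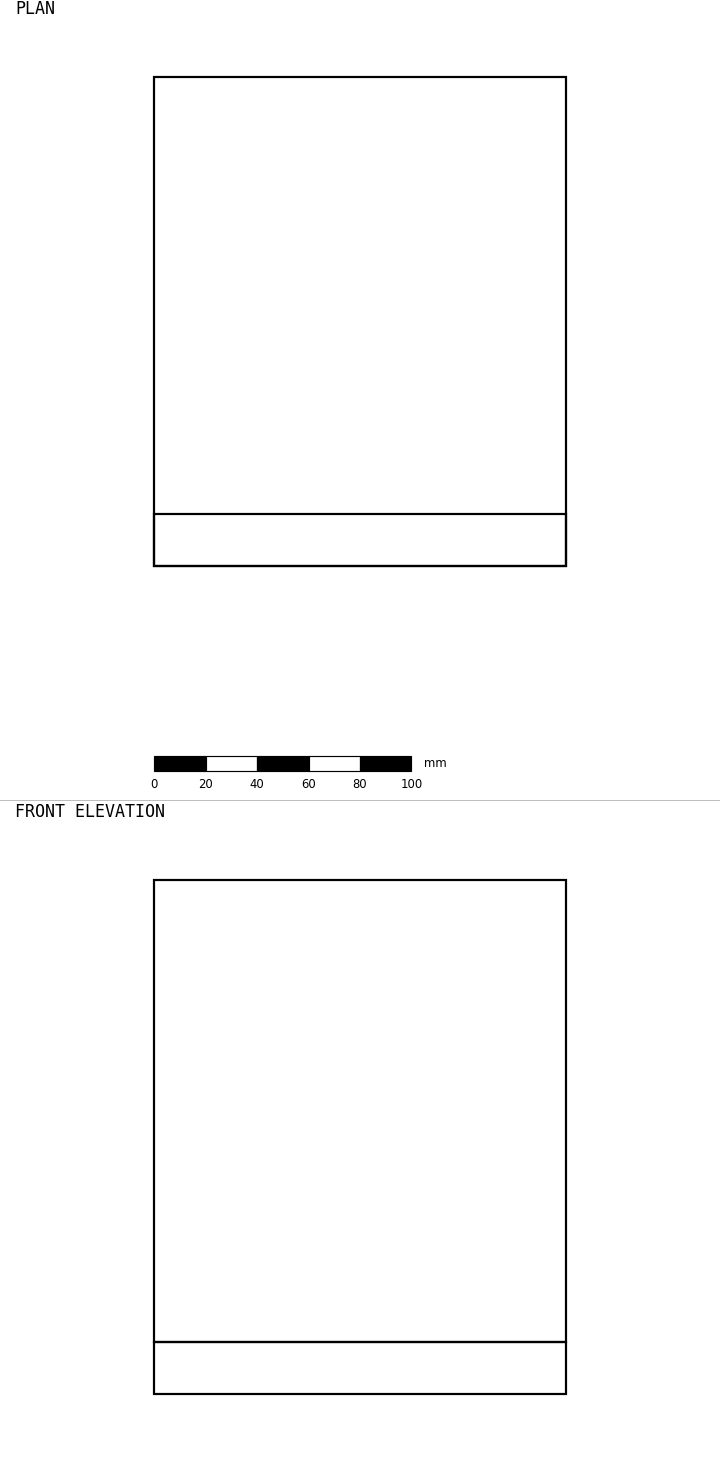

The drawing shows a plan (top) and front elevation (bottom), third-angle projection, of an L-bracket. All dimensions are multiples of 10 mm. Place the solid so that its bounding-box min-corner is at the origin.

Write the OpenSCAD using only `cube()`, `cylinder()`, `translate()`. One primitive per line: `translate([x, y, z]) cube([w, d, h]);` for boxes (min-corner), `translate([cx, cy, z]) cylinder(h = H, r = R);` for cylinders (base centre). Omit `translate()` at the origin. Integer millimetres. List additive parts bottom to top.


cube([160, 190, 20]);
translate([0, 0, 20]) cube([160, 20, 180]);


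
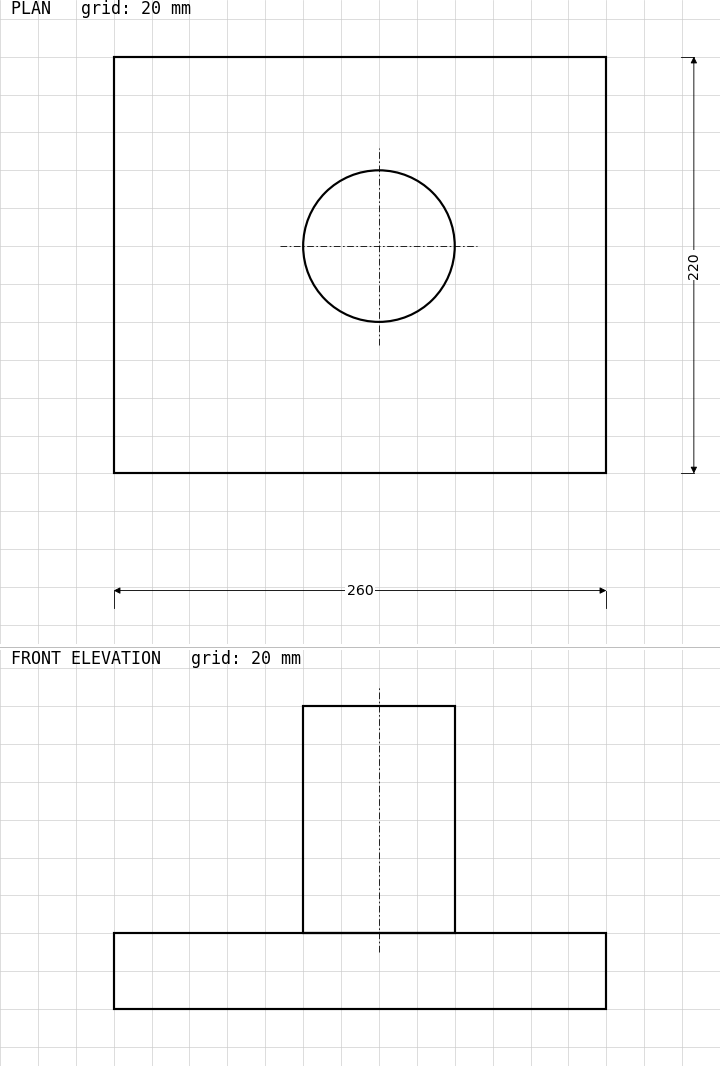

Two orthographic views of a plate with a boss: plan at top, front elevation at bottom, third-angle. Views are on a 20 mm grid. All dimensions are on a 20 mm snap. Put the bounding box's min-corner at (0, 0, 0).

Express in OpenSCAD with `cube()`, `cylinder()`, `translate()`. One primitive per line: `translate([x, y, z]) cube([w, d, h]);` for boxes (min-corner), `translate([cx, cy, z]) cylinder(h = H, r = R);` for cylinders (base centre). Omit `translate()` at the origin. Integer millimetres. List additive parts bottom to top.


cube([260, 220, 40]);
translate([140, 120, 40]) cylinder(h = 120, r = 40);


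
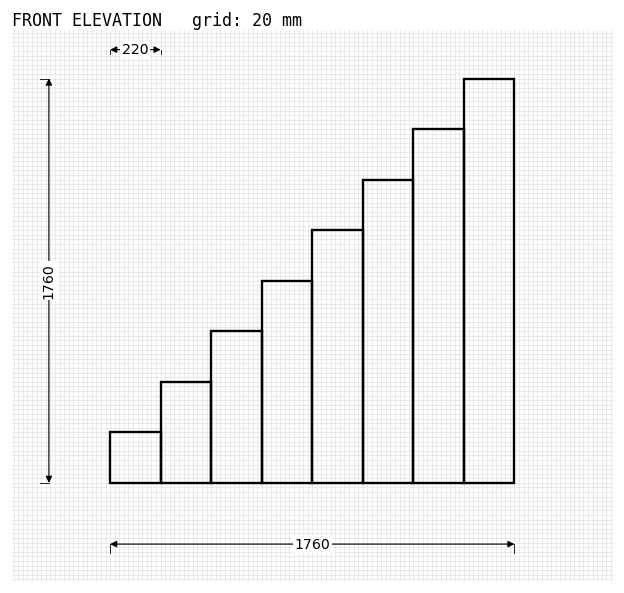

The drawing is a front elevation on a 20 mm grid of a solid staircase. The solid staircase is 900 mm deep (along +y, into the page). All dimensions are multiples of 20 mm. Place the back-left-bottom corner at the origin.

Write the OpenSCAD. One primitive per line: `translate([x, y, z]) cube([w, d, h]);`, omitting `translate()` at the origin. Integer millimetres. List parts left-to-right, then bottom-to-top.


cube([220, 900, 220]);
translate([220, 0, 0]) cube([220, 900, 440]);
translate([440, 0, 0]) cube([220, 900, 660]);
translate([660, 0, 0]) cube([220, 900, 880]);
translate([880, 0, 0]) cube([220, 900, 1100]);
translate([1100, 0, 0]) cube([220, 900, 1320]);
translate([1320, 0, 0]) cube([220, 900, 1540]);
translate([1540, 0, 0]) cube([220, 900, 1760]);


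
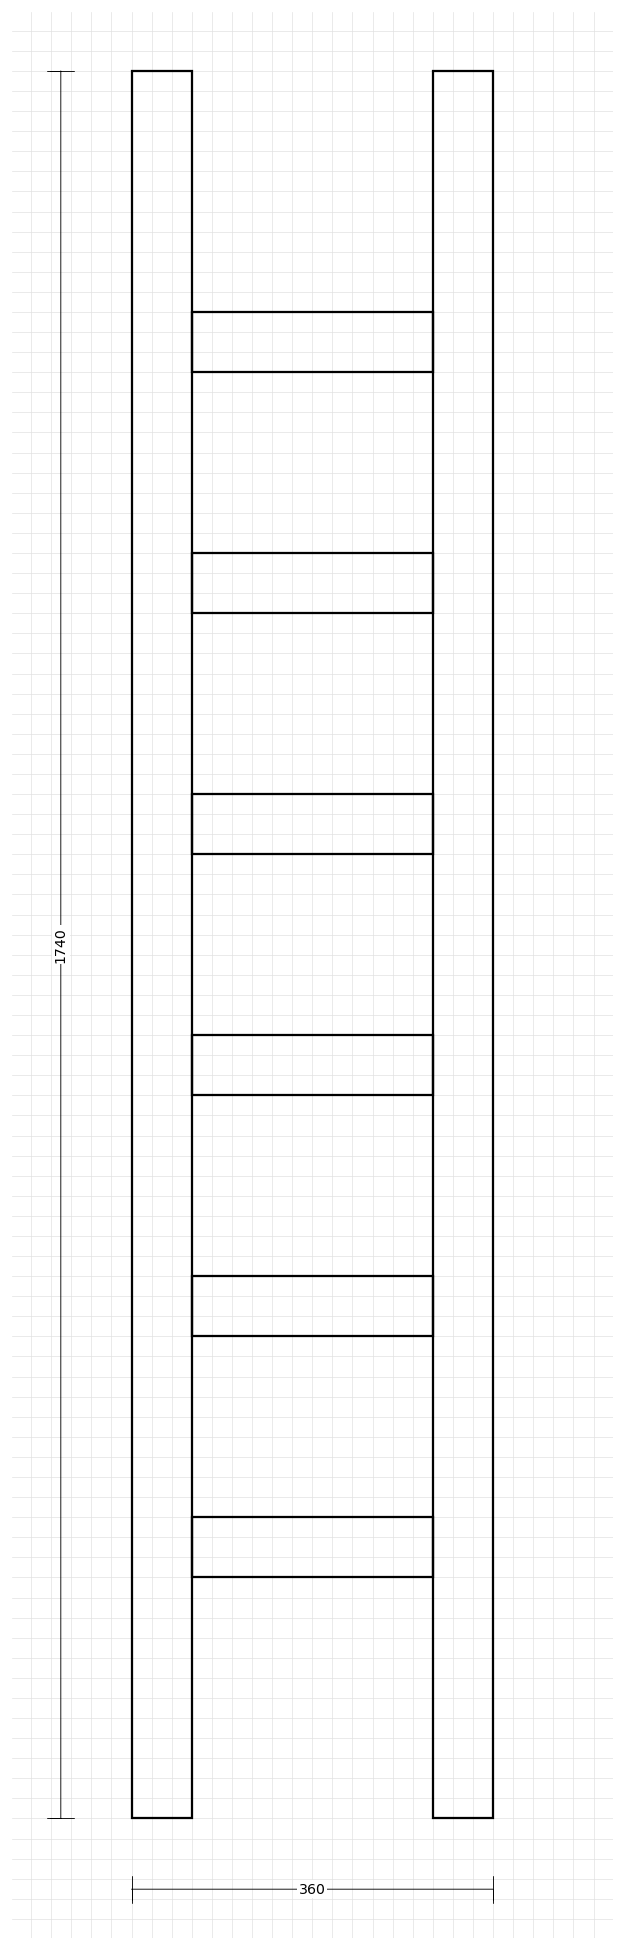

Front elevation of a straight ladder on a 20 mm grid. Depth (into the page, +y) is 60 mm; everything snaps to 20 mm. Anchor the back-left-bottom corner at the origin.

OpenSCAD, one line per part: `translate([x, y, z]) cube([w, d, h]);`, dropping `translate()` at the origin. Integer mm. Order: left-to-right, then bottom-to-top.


cube([60, 60, 1740]);
translate([60, 0, 240]) cube([240, 60, 60]);
translate([60, 0, 480]) cube([240, 60, 60]);
translate([60, 0, 720]) cube([240, 60, 60]);
translate([60, 0, 960]) cube([240, 60, 60]);
translate([60, 0, 1200]) cube([240, 60, 60]);
translate([60, 0, 1440]) cube([240, 60, 60]);
translate([300, 0, 0]) cube([60, 60, 1740]);
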